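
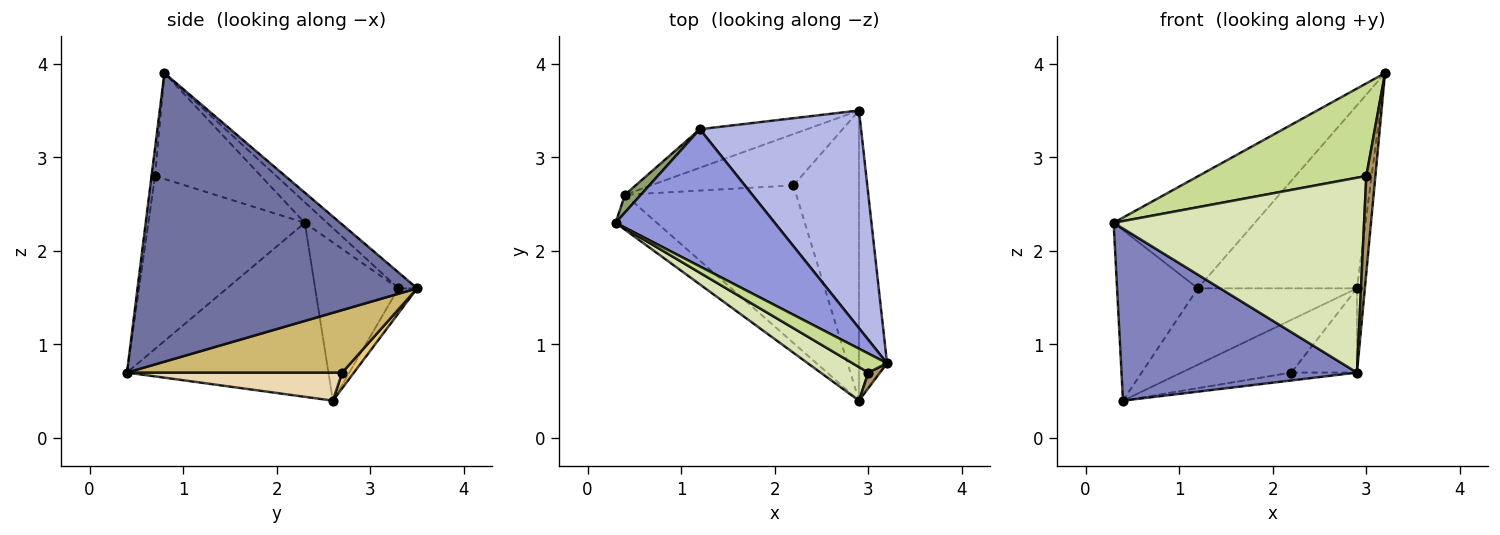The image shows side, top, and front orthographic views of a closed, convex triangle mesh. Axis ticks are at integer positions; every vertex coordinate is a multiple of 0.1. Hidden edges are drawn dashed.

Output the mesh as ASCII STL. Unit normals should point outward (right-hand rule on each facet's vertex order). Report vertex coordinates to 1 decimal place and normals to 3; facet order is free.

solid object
 facet normal 0.995 0.028 -0.097
  outer loop
   vertex 2.9 0.4 0.7
   vertex 2.9 3.5 1.6
   vertex 3.2 0.8 3.9
  endloop
 endfacet
 facet normal -0.643 -0.751 -0.152
  outer loop
   vertex 0.4 2.6 0.4
   vertex 2.9 0.4 0.7
   vertex 0.3 2.3 2.3
  endloop
 endfacet
 facet normal -0.100 0.629 0.771
  outer loop
   vertex 1.2 3.3 1.6
   vertex 0.3 2.3 2.3
   vertex 3.2 0.8 3.9
  endloop
 endfacet
 facet normal -0.075 0.642 0.763
  outer loop
   vertex 1.2 3.3 1.6
   vertex 3.2 0.8 3.9
   vertex 2.9 3.5 1.6
  endloop
 endfacet
 facet normal -0.716 0.695 0.072
  outer loop
   vertex 1.2 3.3 1.6
   vertex 0.4 2.6 0.4
   vertex 0.3 2.3 2.3
  endloop
 endfacet
 facet normal -0.104 0.888 -0.448
  outer loop
   vertex 1.2 3.3 1.6
   vertex 2.9 3.5 1.6
   vertex 0.4 2.6 0.4
  endloop
 endfacet
 facet normal -0.526 -0.833 0.171
  outer loop
   vertex 3.0 0.7 2.8
   vertex 3.2 0.8 3.9
   vertex 0.3 2.3 2.3
  endloop
 endfacet
 facet normal -0.524 -0.839 0.145
  outer loop
   vertex 3.0 0.7 2.8
   vertex 0.3 2.3 2.3
   vertex 2.9 0.4 0.7
  endloop
 endfacet
 facet normal -0.357 -0.922 0.149
  outer loop
   vertex 3.0 0.7 2.8
   vertex 2.9 0.4 0.7
   vertex 3.2 0.8 3.9
  endloop
 endfacet
 facet normal 0.675 0.206 -0.708
  outer loop
   vertex 2.2 2.7 0.7
   vertex 2.9 3.5 1.6
   vertex 2.9 0.4 0.7
  endloop
 endfacet
 facet normal 0.076 0.715 -0.695
  outer loop
   vertex 2.2 2.7 0.7
   vertex 0.4 2.6 0.4
   vertex 2.9 3.5 1.6
  endloop
 endfacet
 facet normal 0.162 0.049 -0.986
  outer loop
   vertex 2.2 2.7 0.7
   vertex 2.9 0.4 0.7
   vertex 0.4 2.6 0.4
  endloop
 endfacet
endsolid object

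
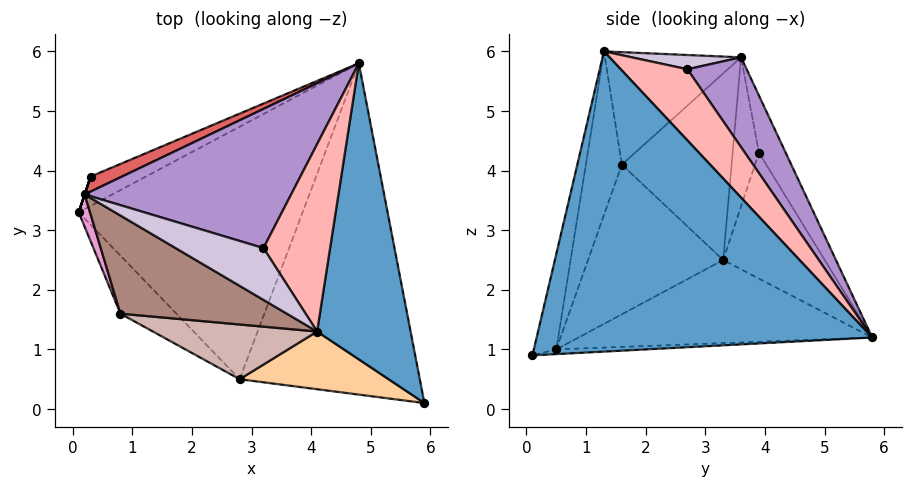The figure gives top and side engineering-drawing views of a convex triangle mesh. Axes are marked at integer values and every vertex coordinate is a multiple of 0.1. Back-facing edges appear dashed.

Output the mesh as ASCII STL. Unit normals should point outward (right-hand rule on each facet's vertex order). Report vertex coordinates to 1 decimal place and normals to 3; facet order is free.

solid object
 facet normal 0.941 0.166 0.293
  outer loop
   vertex 4.1 1.3 6.0
   vertex 5.9 0.1 0.9
   vertex 4.8 5.8 1.2
  endloop
 endfacet
 facet normal -0.343 0.164 -0.925
  outer loop
   vertex 2.8 0.5 1.0
   vertex 0.1 3.3 2.5
   vertex 4.8 5.8 1.2
  endloop
 endfacet
 facet normal -0.026 0.048 -0.999
  outer loop
   vertex 2.8 0.5 1.0
   vertex 4.8 5.8 1.2
   vertex 5.9 0.1 0.9
  endloop
 endfacet
 facet normal -0.120 -0.975 0.187
  outer loop
   vertex 2.8 0.5 1.0
   vertex 5.9 0.1 0.9
   vertex 4.1 1.3 6.0
  endloop
 endfacet
 facet normal -0.505 0.834 -0.222
  outer loop
   vertex 0.3 3.9 4.3
   vertex 4.8 5.8 1.2
   vertex 0.1 3.3 2.5
  endloop
 endfacet
 facet normal -0.949 0.316 0.000
  outer loop
   vertex 0.3 3.9 4.3
   vertex 0.1 3.3 2.5
   vertex 0.2 3.6 5.9
  endloop
 endfacet
 facet normal -0.289 0.944 0.159
  outer loop
   vertex 0.3 3.9 4.3
   vertex 0.2 3.6 5.9
   vertex 4.8 5.8 1.2
  endloop
 endfacet
 facet normal 0.621 0.524 0.582
  outer loop
   vertex 3.2 2.7 5.7
   vertex 4.1 1.3 6.0
   vertex 4.8 5.8 1.2
  endloop
 endfacet
 facet normal 0.265 0.748 0.609
  outer loop
   vertex 3.2 2.7 5.7
   vertex 4.8 5.8 1.2
   vertex 0.2 3.6 5.9
  endloop
 endfacet
 facet normal 0.153 0.300 0.942
  outer loop
   vertex 3.2 2.7 5.7
   vertex 0.2 3.6 5.9
   vertex 4.1 1.3 6.0
  endloop
 endfacet
 facet normal -0.413 -0.675 0.612
  outer loop
   vertex 0.8 1.6 4.1
   vertex 4.1 1.3 6.0
   vertex 0.2 3.6 5.9
  endloop
 endfacet
 facet normal -0.206 -0.957 0.207
  outer loop
   vertex 0.8 1.6 4.1
   vertex 2.8 0.5 1.0
   vertex 4.1 1.3 6.0
  endloop
 endfacet
 facet normal -0.941 -0.334 0.057
  outer loop
   vertex 0.8 1.6 4.1
   vertex 0.2 3.6 5.9
   vertex 0.1 3.3 2.5
  endloop
 endfacet
 facet normal -0.762 -0.582 -0.285
  outer loop
   vertex 0.8 1.6 4.1
   vertex 0.1 3.3 2.5
   vertex 2.8 0.5 1.0
  endloop
 endfacet
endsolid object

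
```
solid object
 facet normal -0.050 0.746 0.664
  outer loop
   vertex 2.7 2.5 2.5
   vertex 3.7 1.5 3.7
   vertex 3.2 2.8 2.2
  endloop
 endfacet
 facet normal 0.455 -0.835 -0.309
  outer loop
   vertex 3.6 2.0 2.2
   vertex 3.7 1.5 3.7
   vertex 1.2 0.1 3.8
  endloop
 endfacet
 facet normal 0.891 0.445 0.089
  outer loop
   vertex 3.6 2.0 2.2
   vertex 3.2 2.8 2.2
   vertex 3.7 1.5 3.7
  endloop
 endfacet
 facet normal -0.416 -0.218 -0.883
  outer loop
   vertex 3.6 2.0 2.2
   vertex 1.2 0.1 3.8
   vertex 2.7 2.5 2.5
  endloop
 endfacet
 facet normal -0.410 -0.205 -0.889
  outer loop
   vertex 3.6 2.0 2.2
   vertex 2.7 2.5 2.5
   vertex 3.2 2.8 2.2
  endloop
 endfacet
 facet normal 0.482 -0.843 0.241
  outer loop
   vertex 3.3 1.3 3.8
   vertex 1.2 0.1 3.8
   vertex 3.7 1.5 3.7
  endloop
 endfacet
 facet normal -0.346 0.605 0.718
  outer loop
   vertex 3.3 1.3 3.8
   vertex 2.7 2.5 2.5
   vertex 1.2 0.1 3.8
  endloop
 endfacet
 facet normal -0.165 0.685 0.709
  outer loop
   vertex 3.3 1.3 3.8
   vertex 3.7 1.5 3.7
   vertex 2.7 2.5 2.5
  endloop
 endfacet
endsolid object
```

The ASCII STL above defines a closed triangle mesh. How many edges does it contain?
12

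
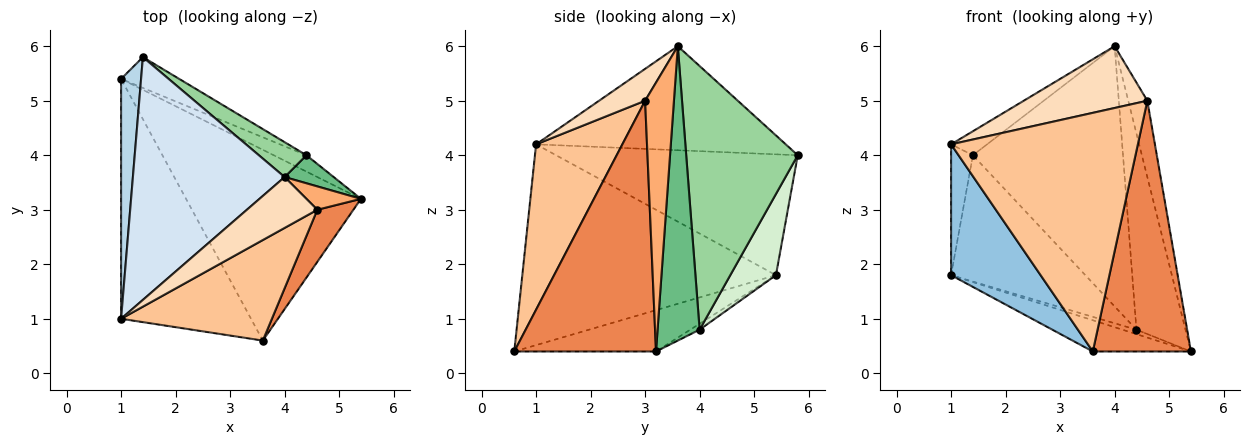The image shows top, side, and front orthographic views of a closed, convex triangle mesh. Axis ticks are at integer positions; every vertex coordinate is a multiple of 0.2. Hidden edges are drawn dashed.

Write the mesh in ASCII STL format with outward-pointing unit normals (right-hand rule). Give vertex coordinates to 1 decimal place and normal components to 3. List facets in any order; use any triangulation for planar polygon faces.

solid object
 facet normal -0.227 0.157 -0.961
  outer loop
   vertex 3.6 0.6 0.4
   vertex 1.0 5.4 1.8
   vertex 5.4 3.2 0.4
  endloop
 endfacet
 facet normal -0.805 -0.284 -0.521
  outer loop
   vertex 1.0 1.0 4.2
   vertex 1.0 5.4 1.8
   vertex 3.6 0.6 0.4
  endloop
 endfacet
 facet normal -0.983 0.089 0.163
  outer loop
   vertex 1.4 5.8 4.0
   vertex 1.0 5.4 1.8
   vertex 1.0 1.0 4.2
  endloop
 endfacet
 facet normal -0.564 0.081 0.822
  outer loop
   vertex 1.4 5.8 4.0
   vertex 1.0 1.0 4.2
   vertex 4.0 3.6 6.0
  endloop
 endfacet
 facet normal 0.817 -0.565 0.117
  outer loop
   vertex 4.6 3.0 5.0
   vertex 3.6 0.6 0.4
   vertex 5.4 3.2 0.4
  endloop
 endfacet
 facet normal 0.822 0.544 0.167
  outer loop
   vertex 4.6 3.0 5.0
   vertex 5.4 3.2 0.4
   vertex 4.0 3.6 6.0
  endloop
 endfacet
 facet normal 0.392 -0.848 0.357
  outer loop
   vertex 4.6 3.0 5.0
   vertex 1.0 1.0 4.2
   vertex 3.6 0.6 0.4
  endloop
 endfacet
 facet normal 0.276 -0.742 0.611
  outer loop
   vertex 4.6 3.0 5.0
   vertex 4.0 3.6 6.0
   vertex 1.0 1.0 4.2
  endloop
 endfacet
 facet normal 0.647 0.755 0.108
  outer loop
   vertex 4.4 4.0 0.8
   vertex 4.0 3.6 6.0
   vertex 5.4 3.2 0.4
  endloop
 endfacet
 facet normal 0.593 0.798 0.107
  outer loop
   vertex 4.4 4.0 0.8
   vertex 1.4 5.8 4.0
   vertex 4.0 3.6 6.0
  endloop
 endfacet
 facet normal -0.173 0.259 -0.950
  outer loop
   vertex 4.4 4.0 0.8
   vertex 5.4 3.2 0.4
   vertex 1.0 5.4 1.8
  endloop
 endfacet
 facet normal 0.314 0.923 -0.225
  outer loop
   vertex 4.4 4.0 0.8
   vertex 1.0 5.4 1.8
   vertex 1.4 5.8 4.0
  endloop
 endfacet
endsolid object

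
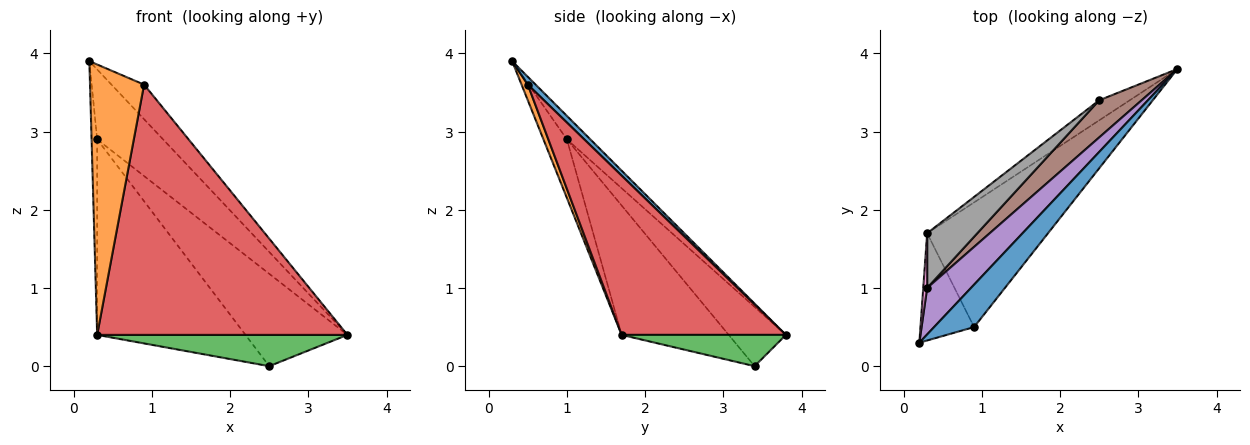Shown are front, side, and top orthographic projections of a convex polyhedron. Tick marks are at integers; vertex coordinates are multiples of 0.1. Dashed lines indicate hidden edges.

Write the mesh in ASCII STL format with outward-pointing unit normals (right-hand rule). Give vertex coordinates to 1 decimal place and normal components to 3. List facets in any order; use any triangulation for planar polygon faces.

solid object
 facet normal 0.150 0.625 0.766
  outer loop
   vertex 0.9 0.5 3.6
   vertex 3.5 3.8 0.4
   vertex 0.2 0.3 3.9
  endloop
 endfacet
 facet normal 0.107 -0.924 -0.367
  outer loop
   vertex 0.3 1.7 0.4
   vertex 0.9 0.5 3.6
   vertex 0.2 0.3 3.9
  endloop
 endfacet
 facet normal 0.484 -0.737 -0.472
  outer loop
   vertex 0.3 1.7 0.4
   vertex 2.5 3.4 0.0
   vertex 3.5 3.8 0.4
  endloop
 endfacet
 facet normal 0.507 -0.772 -0.384
  outer loop
   vertex 0.3 1.7 0.4
   vertex 3.5 3.8 0.4
   vertex 0.9 0.5 3.6
  endloop
 endfacet
 facet normal -0.284 0.799 0.531
  outer loop
   vertex 0.3 1.0 2.9
   vertex 0.2 0.3 3.9
   vertex 3.5 3.8 0.4
  endloop
 endfacet
 facet normal -0.462 0.823 0.331
  outer loop
   vertex 0.3 1.0 2.9
   vertex 3.5 3.8 0.4
   vertex 2.5 3.4 0.0
  endloop
 endfacet
 facet normal -0.971 0.231 0.065
  outer loop
   vertex 0.3 1.0 2.9
   vertex 0.3 1.7 0.4
   vertex 0.2 0.3 3.9
  endloop
 endfacet
 facet normal -0.571 0.791 0.221
  outer loop
   vertex 0.3 1.0 2.9
   vertex 2.5 3.4 0.0
   vertex 0.3 1.7 0.4
  endloop
 endfacet
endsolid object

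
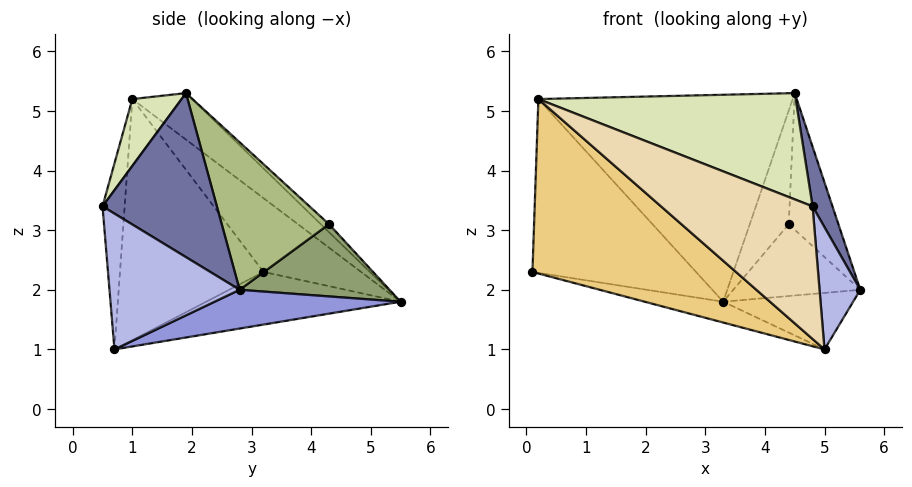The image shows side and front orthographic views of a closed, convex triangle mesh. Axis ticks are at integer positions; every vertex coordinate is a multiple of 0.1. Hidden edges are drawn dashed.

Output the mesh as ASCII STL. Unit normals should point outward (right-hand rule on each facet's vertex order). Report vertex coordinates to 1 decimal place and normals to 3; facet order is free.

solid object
 facet normal 0.948 -0.165 0.271
  outer loop
   vertex 4.8 0.5 3.4
   vertex 5.6 2.8 2.0
   vertex 4.5 1.9 5.3
  endloop
 endfacet
 facet normal -0.214 0.086 -0.973
  outer loop
   vertex 5.0 0.7 1.0
   vertex 0.1 3.2 2.3
   vertex 3.3 5.5 1.8
  endloop
 endfacet
 facet normal 0.417 0.291 -0.861
  outer loop
   vertex 5.0 0.7 1.0
   vertex 3.3 5.5 1.8
   vertex 5.6 2.8 2.0
  endloop
 endfacet
 facet normal 0.953 -0.298 0.055
  outer loop
   vertex 5.0 0.7 1.0
   vertex 5.6 2.8 2.0
   vertex 4.8 0.5 3.4
  endloop
 endfacet
 facet normal 0.762 0.646 -0.049
  outer loop
   vertex 4.4 4.3 3.1
   vertex 5.6 2.8 2.0
   vertex 3.3 5.5 1.8
  endloop
 endfacet
 facet normal 0.838 0.388 0.385
  outer loop
   vertex 4.4 4.3 3.1
   vertex 4.5 1.9 5.3
   vertex 5.6 2.8 2.0
  endloop
 endfacet
 facet normal -0.140 0.666 0.733
  outer loop
   vertex 4.4 4.3 3.1
   vertex 3.3 5.5 1.8
   vertex 4.5 1.9 5.3
  endloop
 endfacet
 facet normal 0.150 -0.784 0.602
  outer loop
   vertex 0.2 1.0 5.2
   vertex 4.8 0.5 3.4
   vertex 4.5 1.9 5.3
  endloop
 endfacet
 facet normal -0.426 0.714 0.556
  outer loop
   vertex 0.2 1.0 5.2
   vertex 3.3 5.5 1.8
   vertex 0.1 3.2 2.3
  endloop
 endfacet
 facet normal -0.156 0.661 0.734
  outer loop
   vertex 0.2 1.0 5.2
   vertex 4.5 1.9 5.3
   vertex 3.3 5.5 1.8
  endloop
 endfacet
 facet normal -0.494 -0.701 -0.515
  outer loop
   vertex 0.2 1.0 5.2
   vertex 0.1 3.2 2.3
   vertex 5.0 0.7 1.0
  endloop
 endfacet
 facet normal -0.144 -0.985 -0.094
  outer loop
   vertex 0.2 1.0 5.2
   vertex 5.0 0.7 1.0
   vertex 4.8 0.5 3.4
  endloop
 endfacet
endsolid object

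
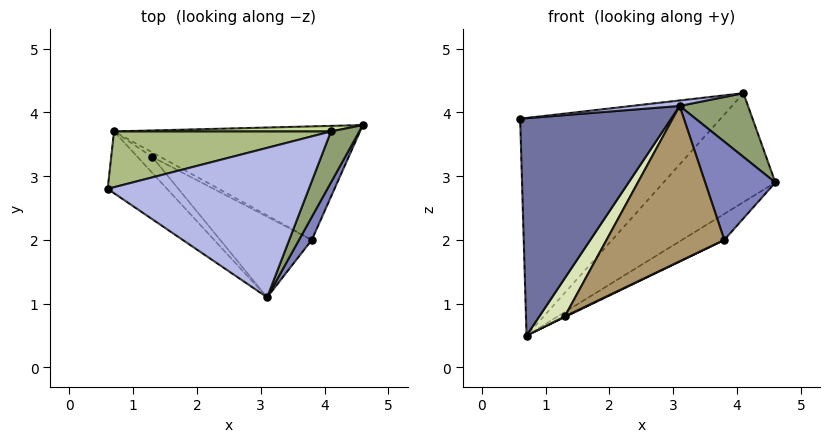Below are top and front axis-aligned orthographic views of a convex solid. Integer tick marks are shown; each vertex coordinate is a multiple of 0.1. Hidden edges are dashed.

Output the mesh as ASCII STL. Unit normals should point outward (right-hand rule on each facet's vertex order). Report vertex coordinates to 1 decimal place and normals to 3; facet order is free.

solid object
 facet normal -0.534 -0.813 -0.231
  outer loop
   vertex 0.7 3.7 0.5
   vertex 3.1 1.1 4.1
   vertex 0.6 2.8 3.9
  endloop
 endfacet
 facet normal 0.888 -0.447 0.105
  outer loop
   vertex 3.8 2.0 2.0
   vertex 4.6 3.8 2.9
   vertex 3.1 1.1 4.1
  endloop
 endfacet
 facet normal 0.511 0.192 -0.838
  outer loop
   vertex 3.8 2.0 2.0
   vertex 0.7 3.7 0.5
   vertex 4.6 3.8 2.9
  endloop
 endfacet
 facet normal -0.104 -0.036 0.994
  outer loop
   vertex 4.1 3.7 4.3
   vertex 0.6 2.8 3.9
   vertex 3.1 1.1 4.1
  endloop
 endfacet
 facet normal 0.885 -0.363 0.290
  outer loop
   vertex 4.1 3.7 4.3
   vertex 3.1 1.1 4.1
   vertex 4.6 3.8 2.9
  endloop
 endfacet
 facet normal -0.267 0.933 0.239
  outer loop
   vertex 4.1 3.7 4.3
   vertex 0.7 3.7 0.5
   vertex 0.6 2.8 3.9
  endloop
 endfacet
 facet normal -0.057 0.997 0.051
  outer loop
   vertex 4.1 3.7 4.3
   vertex 4.6 3.8 2.9
   vertex 0.7 3.7 0.5
  endloop
 endfacet
 facet normal -0.390 -0.850 -0.354
  outer loop
   vertex 1.3 3.3 0.8
   vertex 3.1 1.1 4.1
   vertex 0.7 3.7 0.5
  endloop
 endfacet
 facet normal -0.234 -0.863 -0.448
  outer loop
   vertex 1.3 3.3 0.8
   vertex 3.8 2.0 2.0
   vertex 3.1 1.1 4.1
  endloop
 endfacet
 facet normal 0.376 -0.125 -0.918
  outer loop
   vertex 1.3 3.3 0.8
   vertex 0.7 3.7 0.5
   vertex 3.8 2.0 2.0
  endloop
 endfacet
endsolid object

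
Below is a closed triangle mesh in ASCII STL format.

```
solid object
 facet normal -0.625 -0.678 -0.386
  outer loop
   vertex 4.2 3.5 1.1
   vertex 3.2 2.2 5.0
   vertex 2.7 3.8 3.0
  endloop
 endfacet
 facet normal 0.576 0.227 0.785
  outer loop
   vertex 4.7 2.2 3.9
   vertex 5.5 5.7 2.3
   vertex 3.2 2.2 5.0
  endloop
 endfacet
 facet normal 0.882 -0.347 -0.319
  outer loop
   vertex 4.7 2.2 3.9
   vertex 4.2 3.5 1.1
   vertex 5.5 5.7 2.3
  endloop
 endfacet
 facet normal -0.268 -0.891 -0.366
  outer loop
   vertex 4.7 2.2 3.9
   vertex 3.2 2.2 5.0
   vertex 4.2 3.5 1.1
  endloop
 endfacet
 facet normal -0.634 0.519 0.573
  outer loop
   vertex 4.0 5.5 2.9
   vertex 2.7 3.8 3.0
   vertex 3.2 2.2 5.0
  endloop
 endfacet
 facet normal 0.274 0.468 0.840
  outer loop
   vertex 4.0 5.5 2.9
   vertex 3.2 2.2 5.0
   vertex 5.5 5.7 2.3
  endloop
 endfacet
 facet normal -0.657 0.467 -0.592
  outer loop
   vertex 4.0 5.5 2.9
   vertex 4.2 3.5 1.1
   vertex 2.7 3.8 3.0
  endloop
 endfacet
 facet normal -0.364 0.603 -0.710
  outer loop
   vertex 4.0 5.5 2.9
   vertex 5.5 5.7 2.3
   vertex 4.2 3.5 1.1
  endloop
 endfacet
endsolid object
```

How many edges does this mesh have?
12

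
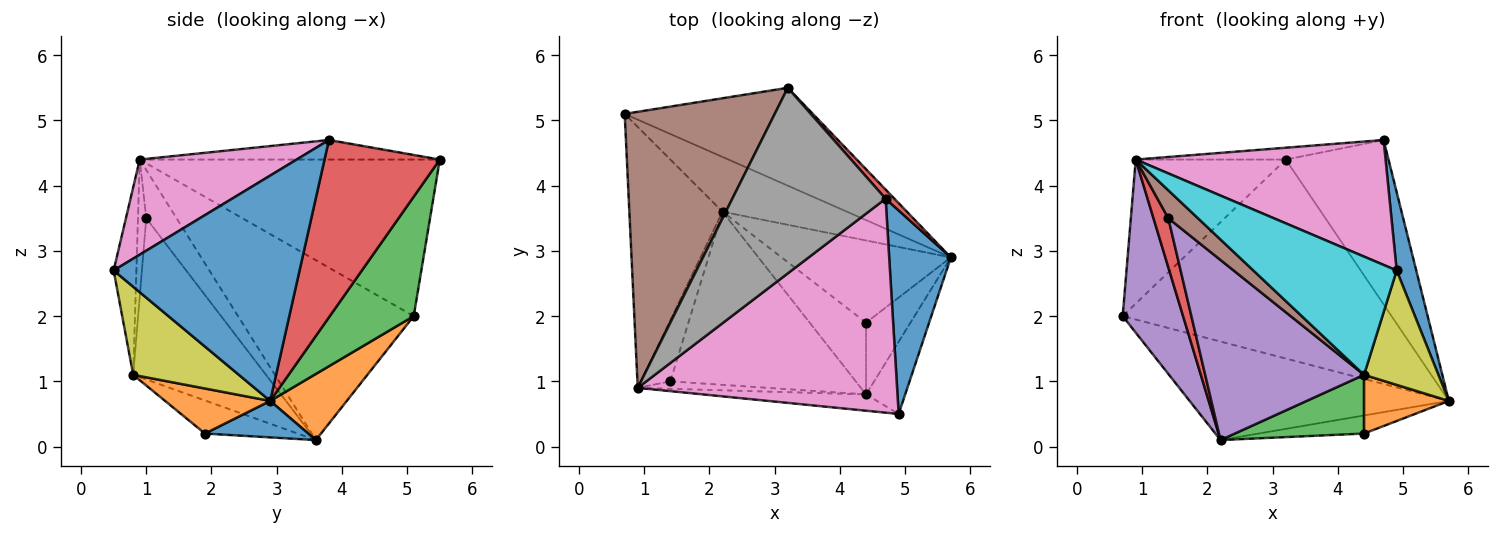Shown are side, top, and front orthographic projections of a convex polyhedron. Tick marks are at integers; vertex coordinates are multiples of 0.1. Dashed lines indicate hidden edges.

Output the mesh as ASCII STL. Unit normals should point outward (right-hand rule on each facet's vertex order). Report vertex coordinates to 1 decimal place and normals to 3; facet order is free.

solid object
 facet normal 0.960 -0.101 0.263
  outer loop
   vertex 4.7 3.8 4.7
   vertex 4.9 0.5 2.7
   vertex 5.7 2.9 0.7
  endloop
 endfacet
 facet normal 0.250 0.846 -0.471
  outer loop
   vertex 2.2 3.6 0.1
   vertex 0.7 5.1 2.0
   vertex 5.7 2.9 0.7
  endloop
 endfacet
 facet normal 0.270 0.864 -0.425
  outer loop
   vertex 3.2 5.5 4.4
   vertex 5.7 2.9 0.7
   vertex 0.7 5.1 2.0
  endloop
 endfacet
 facet normal 0.746 0.665 0.037
  outer loop
   vertex 3.2 5.5 4.4
   vertex 4.7 3.8 4.7
   vertex 5.7 2.9 0.7
  endloop
 endfacet
 facet normal -0.849 -0.292 -0.440
  outer loop
   vertex 0.9 0.9 4.4
   vertex 0.7 5.1 2.0
   vertex 2.2 3.6 0.1
  endloop
 endfacet
 facet normal -0.679 0.340 0.651
  outer loop
   vertex 0.9 0.9 4.4
   vertex 3.2 5.5 4.4
   vertex 0.7 5.1 2.0
  endloop
 endfacet
 facet normal 0.302 -0.481 0.823
  outer loop
   vertex 0.9 0.9 4.4
   vertex 4.9 0.5 2.7
   vertex 4.7 3.8 4.7
  endloop
 endfacet
 facet normal -0.126 0.063 0.990
  outer loop
   vertex 0.9 0.9 4.4
   vertex 4.7 3.8 4.7
   vertex 3.2 5.5 4.4
  endloop
 endfacet
 facet normal 0.769 -0.541 -0.342
  outer loop
   vertex 4.4 0.8 1.1
   vertex 5.7 2.9 0.7
   vertex 4.9 0.5 2.7
  endloop
 endfacet
 facet normal -0.155 -0.979 -0.135
  outer loop
   vertex 4.4 0.8 1.1
   vertex 4.9 0.5 2.7
   vertex 0.9 0.9 4.4
  endloop
 endfacet
 facet normal 0.206 0.210 -0.956
  outer loop
   vertex 4.4 1.9 0.2
   vertex 2.2 3.6 0.1
   vertex 5.7 2.9 0.7
  endloop
 endfacet
 facet normal 0.617 -0.498 -0.609
  outer loop
   vertex 4.4 1.9 0.2
   vertex 5.7 2.9 0.7
   vertex 4.4 0.8 1.1
  endloop
 endfacet
 facet normal -0.413 -0.577 -0.705
  outer loop
   vertex 4.4 1.9 0.2
   vertex 4.4 0.8 1.1
   vertex 2.2 3.6 0.1
  endloop
 endfacet
 facet normal -0.788 -0.386 -0.480
  outer loop
   vertex 1.4 1.0 3.5
   vertex 0.9 0.9 4.4
   vertex 2.2 3.6 0.1
  endloop
 endfacet
 facet normal -0.516 -0.617 -0.594
  outer loop
   vertex 1.4 1.0 3.5
   vertex 2.2 3.6 0.1
   vertex 4.4 0.8 1.1
  endloop
 endfacet
 facet normal -0.261 -0.933 -0.249
  outer loop
   vertex 1.4 1.0 3.5
   vertex 4.4 0.8 1.1
   vertex 0.9 0.9 4.4
  endloop
 endfacet
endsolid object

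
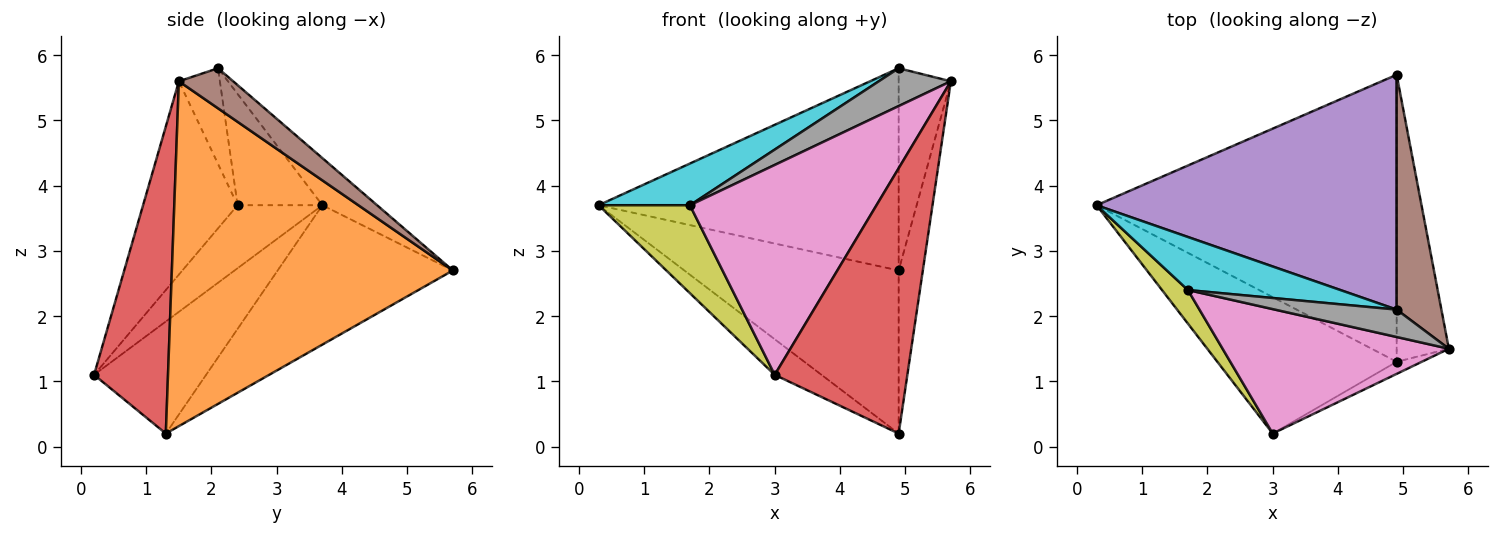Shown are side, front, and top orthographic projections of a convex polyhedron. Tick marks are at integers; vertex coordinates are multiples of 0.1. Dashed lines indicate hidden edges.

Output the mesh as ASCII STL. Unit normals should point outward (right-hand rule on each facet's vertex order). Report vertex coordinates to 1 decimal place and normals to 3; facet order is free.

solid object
 facet normal -0.374 0.458 -0.806
  outer loop
   vertex 4.9 1.3 0.2
   vertex 0.3 3.7 3.7
   vertex 4.9 5.7 2.7
  endloop
 endfacet
 facet normal 0.985 0.085 -0.149
  outer loop
   vertex 4.9 1.3 0.2
   vertex 4.9 5.7 2.7
   vertex 5.7 1.5 5.6
  endloop
 endfacet
 facet normal -0.517 0.216 -0.828
  outer loop
   vertex 3.0 0.2 1.1
   vertex 0.3 3.7 3.7
   vertex 4.9 1.3 0.2
  endloop
 endfacet
 facet normal 0.486 -0.873 -0.040
  outer loop
   vertex 3.0 0.2 1.1
   vertex 4.9 1.3 0.2
   vertex 5.7 1.5 5.6
  endloop
 endfacet
 facet normal -0.118 0.648 0.752
  outer loop
   vertex 4.9 2.1 5.8
   vertex 4.9 5.7 2.7
   vertex 0.3 3.7 3.7
  endloop
 endfacet
 facet normal 0.562 0.540 0.627
  outer loop
   vertex 4.9 2.1 5.8
   vertex 5.7 1.5 5.6
   vertex 4.9 5.7 2.7
  endloop
 endfacet
 facet normal -0.399 -0.789 0.468
  outer loop
   vertex 1.7 2.4 3.7
   vertex 3.0 0.2 1.1
   vertex 5.7 1.5 5.6
  endloop
 endfacet
 facet normal -0.419 -0.736 0.533
  outer loop
   vertex 1.7 2.4 3.7
   vertex 5.7 1.5 5.6
   vertex 4.9 2.1 5.8
  endloop
 endfacet
 facet normal -0.655 -0.706 0.269
  outer loop
   vertex 1.7 2.4 3.7
   vertex 0.3 3.7 3.7
   vertex 3.0 0.2 1.1
  endloop
 endfacet
 facet normal -0.498 -0.536 0.682
  outer loop
   vertex 1.7 2.4 3.7
   vertex 4.9 2.1 5.8
   vertex 0.3 3.7 3.7
  endloop
 endfacet
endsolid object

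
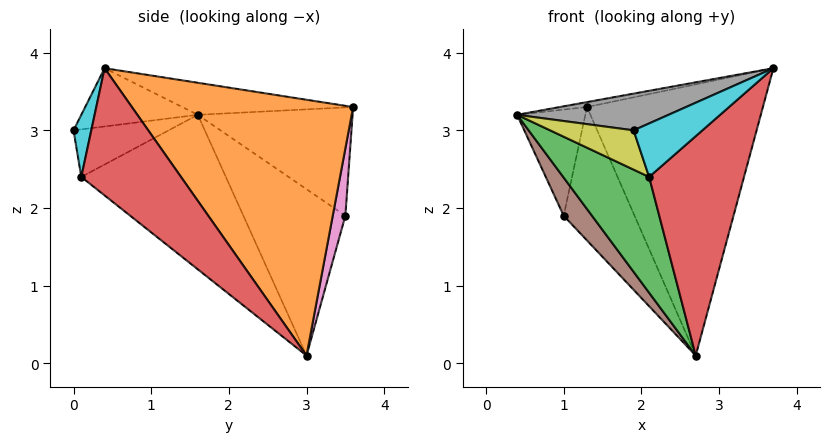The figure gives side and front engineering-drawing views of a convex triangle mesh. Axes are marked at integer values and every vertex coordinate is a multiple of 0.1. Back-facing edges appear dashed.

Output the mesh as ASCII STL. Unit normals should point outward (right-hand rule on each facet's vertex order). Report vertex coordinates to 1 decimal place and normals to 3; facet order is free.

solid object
 facet normal -0.169 0.027 0.985
  outer loop
   vertex 1.3 3.6 3.3
   vertex 0.4 1.6 3.2
   vertex 3.7 0.4 3.8
  endloop
 endfacet
 facet normal 0.764 0.607 0.220
  outer loop
   vertex 2.7 3.0 0.1
   vertex 1.3 3.6 3.3
   vertex 3.7 0.4 3.8
  endloop
 endfacet
 facet normal -0.649 -0.386 -0.656
  outer loop
   vertex 2.1 0.1 2.4
   vertex 0.4 1.6 3.2
   vertex 2.7 3.0 0.1
  endloop
 endfacet
 facet normal 0.599 -0.570 -0.562
  outer loop
   vertex 2.1 0.1 2.4
   vertex 2.7 3.0 0.1
   vertex 3.7 0.4 3.8
  endloop
 endfacet
 facet normal -0.902 0.398 0.165
  outer loop
   vertex 1.0 3.5 1.9
   vertex 0.4 1.6 3.2
   vertex 1.3 3.6 3.3
  endloop
 endfacet
 facet normal -0.739 -0.205 -0.641
  outer loop
   vertex 1.0 3.5 1.9
   vertex 2.7 3.0 0.1
   vertex 0.4 1.6 3.2
  endloop
 endfacet
 facet normal 0.174 0.979 -0.107
  outer loop
   vertex 1.0 3.5 1.9
   vertex 1.3 3.6 3.3
   vertex 2.7 3.0 0.1
  endloop
 endfacet
 facet normal -0.300 -0.390 0.870
  outer loop
   vertex 1.9 0.0 3.0
   vertex 3.7 0.4 3.8
   vertex 0.4 1.6 3.2
  endloop
 endfacet
 facet normal -0.707 -0.621 -0.339
  outer loop
   vertex 1.9 0.0 3.0
   vertex 0.4 1.6 3.2
   vertex 2.1 0.1 2.4
  endloop
 endfacet
 facet normal 0.249 -0.965 -0.078
  outer loop
   vertex 1.9 0.0 3.0
   vertex 2.1 0.1 2.4
   vertex 3.7 0.4 3.8
  endloop
 endfacet
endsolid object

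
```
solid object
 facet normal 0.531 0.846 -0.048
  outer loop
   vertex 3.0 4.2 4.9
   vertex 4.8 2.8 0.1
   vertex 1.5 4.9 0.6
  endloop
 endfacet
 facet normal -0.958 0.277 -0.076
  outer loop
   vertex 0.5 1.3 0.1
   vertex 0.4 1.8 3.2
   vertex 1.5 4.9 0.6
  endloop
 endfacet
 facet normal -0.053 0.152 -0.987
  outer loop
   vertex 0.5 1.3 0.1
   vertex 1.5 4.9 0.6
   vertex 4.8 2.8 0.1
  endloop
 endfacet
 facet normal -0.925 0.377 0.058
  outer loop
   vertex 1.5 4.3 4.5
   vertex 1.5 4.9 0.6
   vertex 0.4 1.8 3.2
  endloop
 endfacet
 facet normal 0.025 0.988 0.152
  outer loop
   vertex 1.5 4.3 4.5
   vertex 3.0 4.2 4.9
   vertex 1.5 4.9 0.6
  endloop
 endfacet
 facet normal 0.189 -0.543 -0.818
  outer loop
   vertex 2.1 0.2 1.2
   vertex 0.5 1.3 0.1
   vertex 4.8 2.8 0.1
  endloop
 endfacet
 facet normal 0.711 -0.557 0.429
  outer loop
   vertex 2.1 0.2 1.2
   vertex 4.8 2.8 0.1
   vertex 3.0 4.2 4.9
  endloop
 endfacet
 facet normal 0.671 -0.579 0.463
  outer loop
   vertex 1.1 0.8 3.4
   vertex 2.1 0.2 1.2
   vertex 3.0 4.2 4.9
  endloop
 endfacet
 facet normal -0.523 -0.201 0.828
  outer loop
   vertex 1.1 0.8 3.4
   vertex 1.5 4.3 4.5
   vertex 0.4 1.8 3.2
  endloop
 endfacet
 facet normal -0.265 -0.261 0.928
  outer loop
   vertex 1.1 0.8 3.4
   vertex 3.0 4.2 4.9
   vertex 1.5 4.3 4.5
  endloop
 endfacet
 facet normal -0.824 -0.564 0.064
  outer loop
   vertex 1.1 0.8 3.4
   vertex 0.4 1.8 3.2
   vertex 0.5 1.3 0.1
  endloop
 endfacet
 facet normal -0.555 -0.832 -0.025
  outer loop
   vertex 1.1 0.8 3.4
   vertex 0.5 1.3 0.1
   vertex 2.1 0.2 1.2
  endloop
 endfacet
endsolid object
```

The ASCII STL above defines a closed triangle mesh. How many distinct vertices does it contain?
8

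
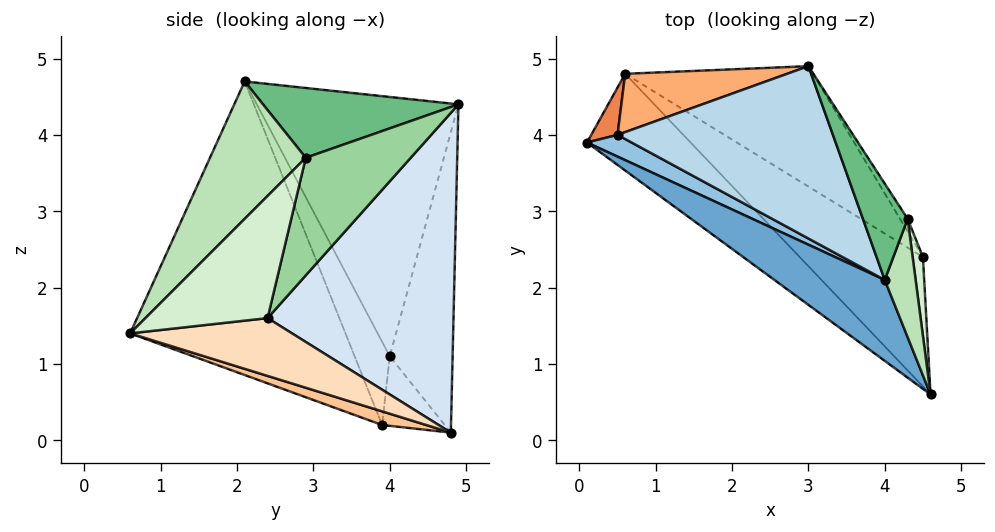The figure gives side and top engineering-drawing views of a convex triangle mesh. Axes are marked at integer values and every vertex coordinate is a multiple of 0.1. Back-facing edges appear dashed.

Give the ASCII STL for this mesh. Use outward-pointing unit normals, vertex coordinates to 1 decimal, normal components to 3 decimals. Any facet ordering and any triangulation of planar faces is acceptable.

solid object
 facet normal -0.615 -0.754 0.231
  outer loop
   vertex 4.0 2.1 4.7
   vertex 0.1 3.9 0.2
   vertex 4.6 0.6 1.4
  endloop
 endfacet
 facet normal -0.712 -0.589 0.382
  outer loop
   vertex 0.5 4.0 1.1
   vertex 0.1 3.9 0.2
   vertex 4.0 2.1 4.7
  endloop
 endfacet
 facet normal -0.753 -0.202 0.626
  outer loop
   vertex 0.5 4.0 1.1
   vertex 4.0 2.1 4.7
   vertex 3.0 4.9 4.4
  endloop
 endfacet
 facet normal 0.584 0.735 -0.343
  outer loop
   vertex 0.6 4.8 0.1
   vertex 3.0 4.9 4.4
   vertex 4.5 2.4 1.6
  endloop
 endfacet
 facet normal -0.816 0.488 0.309
  outer loop
   vertex 0.6 4.8 0.1
   vertex 0.1 3.9 0.2
   vertex 0.5 4.0 1.1
  endloop
 endfacet
 facet normal -0.720 0.575 0.388
  outer loop
   vertex 0.6 4.8 0.1
   vertex 0.5 4.0 1.1
   vertex 3.0 4.9 4.4
  endloop
 endfacet
 facet normal 0.128 -0.180 -0.975
  outer loop
   vertex 0.6 4.8 0.1
   vertex 4.6 0.6 1.4
   vertex 0.1 3.9 0.2
  endloop
 endfacet
 facet normal 0.421 0.123 -0.898
  outer loop
   vertex 0.6 4.8 0.1
   vertex 4.5 2.4 1.6
   vertex 4.6 0.6 1.4
  endloop
 endfacet
 facet normal 0.793 0.337 0.508
  outer loop
   vertex 4.3 2.9 3.7
   vertex 3.0 4.9 4.4
   vertex 4.0 2.1 4.7
  endloop
 endfacet
 facet normal 0.829 0.557 -0.054
  outer loop
   vertex 4.3 2.9 3.7
   vertex 4.5 2.4 1.6
   vertex 3.0 4.9 4.4
  endloop
 endfacet
 facet normal 0.972 -0.092 0.218
  outer loop
   vertex 4.3 2.9 3.7
   vertex 4.0 2.1 4.7
   vertex 4.6 0.6 1.4
  endloop
 endfacet
 facet normal 0.995 0.046 0.084
  outer loop
   vertex 4.3 2.9 3.7
   vertex 4.6 0.6 1.4
   vertex 4.5 2.4 1.6
  endloop
 endfacet
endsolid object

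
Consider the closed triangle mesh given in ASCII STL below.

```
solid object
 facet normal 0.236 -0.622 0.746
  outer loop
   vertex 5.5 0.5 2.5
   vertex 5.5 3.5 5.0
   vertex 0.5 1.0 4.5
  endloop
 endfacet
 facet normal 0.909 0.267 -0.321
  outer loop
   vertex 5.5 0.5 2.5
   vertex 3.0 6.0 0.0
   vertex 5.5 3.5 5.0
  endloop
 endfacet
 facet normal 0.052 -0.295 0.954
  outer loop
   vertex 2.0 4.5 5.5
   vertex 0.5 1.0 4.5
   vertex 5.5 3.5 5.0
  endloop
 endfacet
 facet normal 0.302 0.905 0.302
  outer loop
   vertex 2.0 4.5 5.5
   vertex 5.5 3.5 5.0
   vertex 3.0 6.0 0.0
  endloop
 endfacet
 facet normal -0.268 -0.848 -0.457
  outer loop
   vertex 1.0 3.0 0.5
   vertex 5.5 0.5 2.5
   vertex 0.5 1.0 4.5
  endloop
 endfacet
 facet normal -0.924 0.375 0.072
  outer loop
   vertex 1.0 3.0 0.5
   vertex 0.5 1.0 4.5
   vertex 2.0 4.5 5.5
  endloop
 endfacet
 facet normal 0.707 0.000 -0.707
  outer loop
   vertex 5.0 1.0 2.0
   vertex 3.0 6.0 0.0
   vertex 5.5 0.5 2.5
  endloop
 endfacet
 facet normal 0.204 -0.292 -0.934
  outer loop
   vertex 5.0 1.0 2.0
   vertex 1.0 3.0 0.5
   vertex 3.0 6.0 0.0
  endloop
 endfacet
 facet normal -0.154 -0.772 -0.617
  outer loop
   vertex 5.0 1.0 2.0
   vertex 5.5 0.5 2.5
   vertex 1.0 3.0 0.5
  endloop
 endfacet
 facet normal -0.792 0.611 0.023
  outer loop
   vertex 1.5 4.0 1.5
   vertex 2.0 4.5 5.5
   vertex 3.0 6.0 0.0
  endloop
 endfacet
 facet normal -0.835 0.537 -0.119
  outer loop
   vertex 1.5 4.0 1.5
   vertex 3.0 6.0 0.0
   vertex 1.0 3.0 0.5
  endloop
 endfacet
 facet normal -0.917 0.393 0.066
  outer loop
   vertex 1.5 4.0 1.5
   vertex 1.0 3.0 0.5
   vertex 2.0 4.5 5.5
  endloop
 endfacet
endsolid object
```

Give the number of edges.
18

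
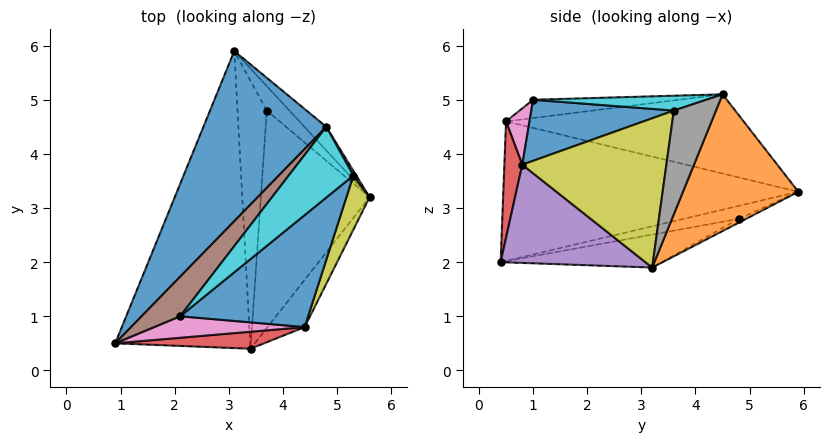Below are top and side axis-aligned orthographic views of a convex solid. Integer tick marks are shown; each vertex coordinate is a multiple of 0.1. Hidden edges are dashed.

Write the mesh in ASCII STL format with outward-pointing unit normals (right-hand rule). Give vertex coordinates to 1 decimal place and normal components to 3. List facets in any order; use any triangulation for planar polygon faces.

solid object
 facet normal -0.499 0.390 0.774
  outer loop
   vertex 4.8 4.5 5.1
   vertex 3.1 5.9 3.3
   vertex 0.9 0.5 4.6
  endloop
 endfacet
 facet normal 0.700 0.706 -0.112
  outer loop
   vertex 4.8 4.5 5.1
   vertex 5.6 3.2 1.9
   vertex 3.1 5.9 3.3
  endloop
 endfacet
 facet normal -0.713 0.124 -0.690
  outer loop
   vertex 3.4 0.4 2.0
   vertex 0.9 0.5 4.6
   vertex 3.1 5.9 3.3
  endloop
 endfacet
 facet normal 0.119 -0.981 0.152
  outer loop
   vertex 3.4 0.4 2.0
   vertex 4.4 0.8 3.8
   vertex 0.9 0.5 4.6
  endloop
 endfacet
 facet normal 0.749 -0.599 -0.283
  outer loop
   vertex 3.4 0.4 2.0
   vertex 5.6 3.2 1.9
   vertex 4.4 0.8 3.8
  endloop
 endfacet
 facet normal -0.410 0.291 0.865
  outer loop
   vertex 2.1 1.0 5.0
   vertex 4.8 4.5 5.1
   vertex 0.9 0.5 4.6
  endloop
 endfacet
 facet normal 0.187 -0.847 0.499
  outer loop
   vertex 2.1 1.0 5.0
   vertex 0.9 0.5 4.6
   vertex 4.4 0.8 3.8
  endloop
 endfacet
 facet normal 0.877 0.479 0.025
  outer loop
   vertex 5.3 3.6 4.8
   vertex 5.6 3.2 1.9
   vertex 4.8 4.5 5.1
  endloop
 endfacet
 facet normal 0.926 -0.349 0.144
  outer loop
   vertex 5.3 3.6 4.8
   vertex 4.4 0.8 3.8
   vertex 5.6 3.2 1.9
  endloop
 endfacet
 facet normal 0.219 -0.197 0.956
  outer loop
   vertex 5.3 3.6 4.8
   vertex 4.8 4.5 5.1
   vertex 2.1 1.0 5.0
  endloop
 endfacet
 facet normal 0.391 -0.418 0.820
  outer loop
   vertex 5.3 3.6 4.8
   vertex 2.1 1.0 5.0
   vertex 4.4 0.8 3.8
  endloop
 endfacet
 facet normal -0.156 0.337 -0.929
  outer loop
   vertex 3.7 4.8 2.8
   vertex 3.1 5.9 3.3
   vertex 5.6 3.2 1.9
  endloop
 endfacet
 facet normal -0.285 0.190 -0.940
  outer loop
   vertex 3.7 4.8 2.8
   vertex 5.6 3.2 1.9
   vertex 3.4 0.4 2.0
  endloop
 endfacet
 facet normal -0.399 0.190 -0.897
  outer loop
   vertex 3.7 4.8 2.8
   vertex 3.4 0.4 2.0
   vertex 3.1 5.9 3.3
  endloop
 endfacet
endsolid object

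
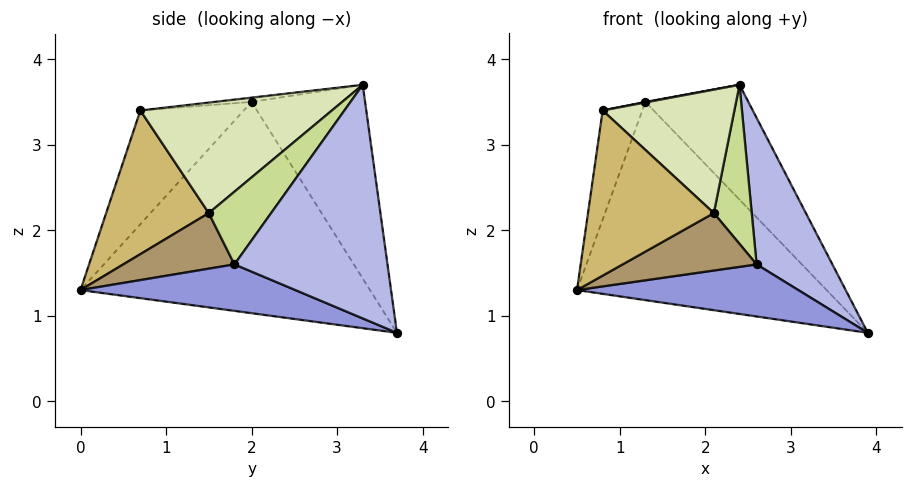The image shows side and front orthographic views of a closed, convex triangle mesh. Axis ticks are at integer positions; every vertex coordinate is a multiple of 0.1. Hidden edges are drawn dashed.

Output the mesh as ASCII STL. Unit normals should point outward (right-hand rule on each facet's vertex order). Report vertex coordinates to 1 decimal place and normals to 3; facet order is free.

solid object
 facet normal -0.722 0.622 -0.303
  outer loop
   vertex 1.3 2.0 3.5
   vertex 3.9 3.7 0.8
   vertex 0.5 0.0 1.3
  endloop
 endfacet
 facet normal -0.711 0.645 -0.279
  outer loop
   vertex 1.3 2.0 3.5
   vertex 2.4 3.3 3.7
   vertex 3.9 3.7 0.8
  endloop
 endfacet
 facet normal 0.605 -0.623 -0.496
  outer loop
   vertex 2.6 1.8 1.6
   vertex 0.5 0.0 1.3
   vertex 3.9 3.7 0.8
  endloop
 endfacet
 facet normal 0.831 -0.412 0.373
  outer loop
   vertex 2.6 1.8 1.6
   vertex 3.9 3.7 0.8
   vertex 2.4 3.3 3.7
  endloop
 endfacet
 facet normal -0.164 -0.013 0.986
  outer loop
   vertex 0.8 0.7 3.4
   vertex 2.4 3.3 3.7
   vertex 1.3 2.0 3.5
  endloop
 endfacet
 facet normal -0.934 0.358 0.014
  outer loop
   vertex 0.8 0.7 3.4
   vertex 1.3 2.0 3.5
   vertex 0.5 0.0 1.3
  endloop
 endfacet
 facet normal 0.779 -0.473 0.412
  outer loop
   vertex 2.1 1.5 2.2
   vertex 2.6 1.8 1.6
   vertex 2.4 3.3 3.7
  endloop
 endfacet
 facet normal 0.733 -0.504 0.458
  outer loop
   vertex 2.1 1.5 2.2
   vertex 2.4 3.3 3.7
   vertex 0.8 0.7 3.4
  endloop
 endfacet
 facet normal 0.632 -0.761 0.146
  outer loop
   vertex 2.1 1.5 2.2
   vertex 0.5 0.0 1.3
   vertex 2.6 1.8 1.6
  endloop
 endfacet
 facet normal 0.623 -0.764 0.166
  outer loop
   vertex 2.1 1.5 2.2
   vertex 0.8 0.7 3.4
   vertex 0.5 0.0 1.3
  endloop
 endfacet
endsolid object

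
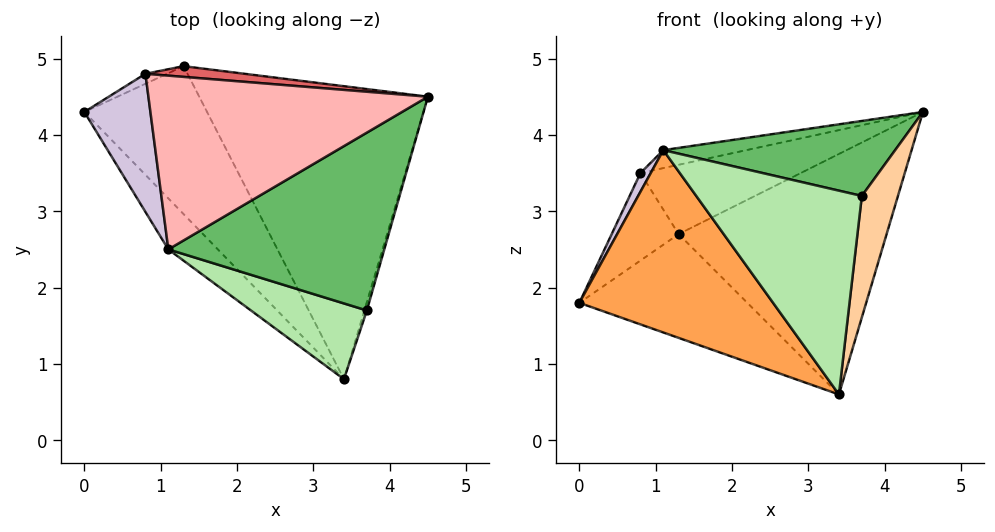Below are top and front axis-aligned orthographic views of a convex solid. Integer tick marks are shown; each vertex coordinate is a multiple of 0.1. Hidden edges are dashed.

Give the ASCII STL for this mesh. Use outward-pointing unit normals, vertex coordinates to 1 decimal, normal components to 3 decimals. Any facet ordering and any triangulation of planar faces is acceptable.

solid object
 facet normal 0.289 0.550 -0.784
  outer loop
   vertex 1.3 4.9 2.7
   vertex 3.4 0.8 0.6
   vertex 0.0 4.3 1.8
  endloop
 endfacet
 facet normal 0.422 0.575 -0.701
  outer loop
   vertex 1.3 4.9 2.7
   vertex 4.5 4.5 4.3
   vertex 3.4 0.8 0.6
  endloop
 endfacet
 facet normal -0.736 -0.652 -0.182
  outer loop
   vertex 1.1 2.5 3.8
   vertex 0.0 4.3 1.8
   vertex 3.4 0.8 0.6
  endloop
 endfacet
 facet normal 0.963 -0.268 -0.018
  outer loop
   vertex 3.7 1.7 3.2
   vertex 3.4 0.8 0.6
   vertex 4.5 4.5 4.3
  endloop
 endfacet
 facet normal 0.093 -0.387 0.917
  outer loop
   vertex 3.7 1.7 3.2
   vertex 4.5 4.5 4.3
   vertex 1.1 2.5 3.8
  endloop
 endfacet
 facet normal -0.204 -0.918 0.341
  outer loop
   vertex 3.7 1.7 3.2
   vertex 1.1 2.5 3.8
   vertex 3.4 0.8 0.6
  endloop
 endfacet
 facet normal 0.047 0.987 0.153
  outer loop
   vertex 0.8 4.8 3.5
   vertex 4.5 4.5 4.3
   vertex 1.3 4.9 2.7
  endloop
 endfacet
 facet normal -0.202 0.101 0.974
  outer loop
   vertex 0.8 4.8 3.5
   vertex 1.1 2.5 3.8
   vertex 4.5 4.5 4.3
  endloop
 endfacet
 facet normal -0.355 0.929 -0.106
  outer loop
   vertex 0.8 4.8 3.5
   vertex 1.3 4.9 2.7
   vertex 0.0 4.3 1.8
  endloop
 endfacet
 facet normal -0.896 -0.060 0.439
  outer loop
   vertex 0.8 4.8 3.5
   vertex 0.0 4.3 1.8
   vertex 1.1 2.5 3.8
  endloop
 endfacet
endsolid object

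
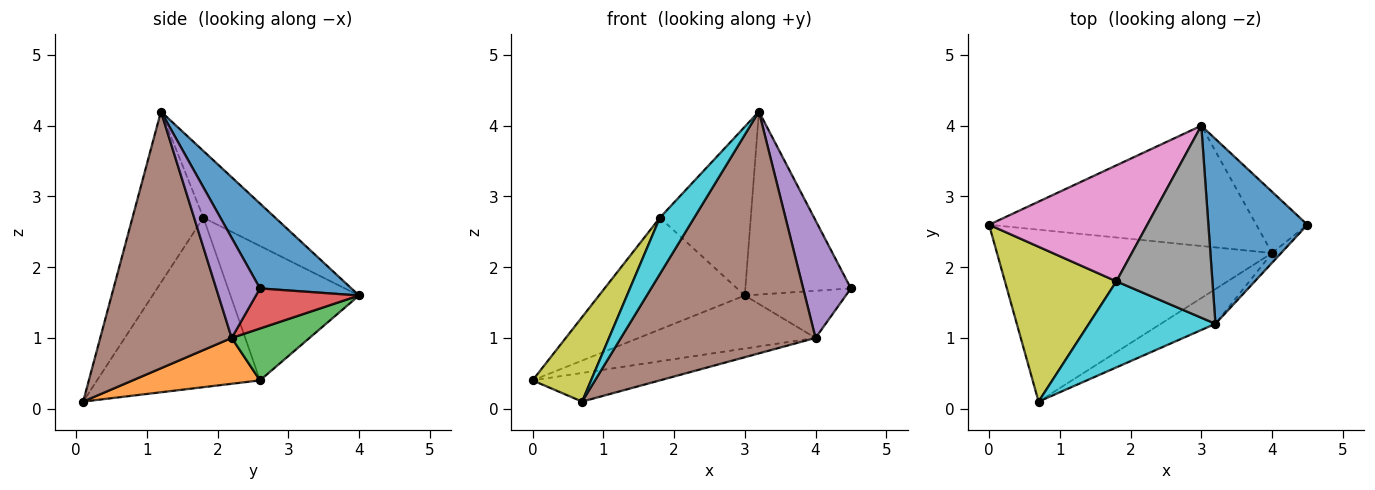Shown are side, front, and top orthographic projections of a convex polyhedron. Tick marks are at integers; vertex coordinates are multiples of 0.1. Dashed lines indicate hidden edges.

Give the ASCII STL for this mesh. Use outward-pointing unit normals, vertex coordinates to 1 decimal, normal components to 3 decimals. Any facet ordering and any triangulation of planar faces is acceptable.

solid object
 facet normal 0.520 0.601 0.607
  outer loop
   vertex 3.0 4.0 1.6
   vertex 3.2 1.2 4.2
   vertex 4.5 2.6 1.7
  endloop
 endfacet
 facet normal 0.162 0.162 -0.973
  outer loop
   vertex 4.0 2.2 1.0
   vertex 0.7 0.1 0.1
   vertex 0.0 2.6 0.4
  endloop
 endfacet
 facet normal 0.175 0.397 -0.901
  outer loop
   vertex 4.0 2.2 1.0
   vertex 0.0 2.6 0.4
   vertex 3.0 4.0 1.6
  endloop
 endfacet
 facet normal 0.528 0.518 -0.673
  outer loop
   vertex 4.0 2.2 1.0
   vertex 3.0 4.0 1.6
   vertex 4.5 2.6 1.7
  endloop
 endfacet
 facet normal 0.674 -0.736 -0.061
  outer loop
   vertex 4.0 2.2 1.0
   vertex 4.5 2.6 1.7
   vertex 3.2 1.2 4.2
  endloop
 endfacet
 facet normal 0.556 -0.823 -0.118
  outer loop
   vertex 4.0 2.2 1.0
   vertex 3.2 1.2 4.2
   vertex 0.7 0.1 0.1
  endloop
 endfacet
 facet normal -0.522 0.592 0.614
  outer loop
   vertex 1.8 1.8 2.7
   vertex 3.0 4.0 1.6
   vertex 0.0 2.6 0.4
  endloop
 endfacet
 facet normal -0.463 0.585 0.666
  outer loop
   vertex 1.8 1.8 2.7
   vertex 3.2 1.2 4.2
   vertex 3.0 4.0 1.6
  endloop
 endfacet
 facet normal -0.800 -0.287 0.526
  outer loop
   vertex 1.8 1.8 2.7
   vertex 0.0 2.6 0.4
   vertex 0.7 0.1 0.1
  endloop
 endfacet
 facet normal -0.749 -0.363 0.554
  outer loop
   vertex 1.8 1.8 2.7
   vertex 0.7 0.1 0.1
   vertex 3.2 1.2 4.2
  endloop
 endfacet
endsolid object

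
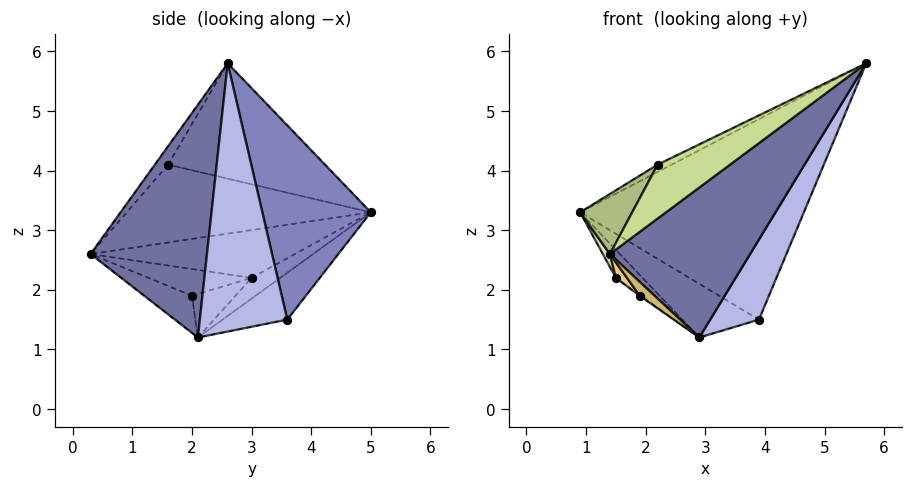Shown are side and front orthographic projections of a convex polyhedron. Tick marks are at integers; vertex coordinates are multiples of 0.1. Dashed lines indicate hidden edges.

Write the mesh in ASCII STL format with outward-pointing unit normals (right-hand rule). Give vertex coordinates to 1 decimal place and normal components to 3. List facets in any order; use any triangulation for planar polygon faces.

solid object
 facet normal 0.611 -0.736 -0.292
  outer loop
   vertex 2.9 2.1 1.2
   vertex 5.7 2.6 5.8
   vertex 1.4 0.3 2.6
  endloop
 endfacet
 facet normal 0.436 0.900 0.027
  outer loop
   vertex 3.9 3.6 1.5
   vertex 0.9 5.0 3.3
   vertex 5.7 2.6 5.8
  endloop
 endfacet
 facet normal -0.332 0.393 -0.858
  outer loop
   vertex 3.9 3.6 1.5
   vertex 2.9 2.1 1.2
   vertex 0.9 5.0 3.3
  endloop
 endfacet
 facet normal 0.788 -0.439 -0.432
  outer loop
   vertex 3.9 3.6 1.5
   vertex 5.7 2.6 5.8
   vertex 2.9 2.1 1.2
  endloop
 endfacet
 facet normal -0.446 0.040 0.894
  outer loop
   vertex 2.2 1.6 4.1
   vertex 5.7 2.6 5.8
   vertex 0.9 5.0 3.3
  endloop
 endfacet
 facet normal -0.800 -0.171 0.575
  outer loop
   vertex 2.2 1.6 4.1
   vertex 0.9 5.0 3.3
   vertex 1.4 0.3 2.6
  endloop
 endfacet
 facet normal -0.130 -0.714 0.688
  outer loop
   vertex 2.2 1.6 4.1
   vertex 1.4 0.3 2.6
   vertex 5.7 2.6 5.8
  endloop
 endfacet
 facet normal -0.900 -0.031 -0.435
  outer loop
   vertex 1.5 3.0 2.2
   vertex 1.4 0.3 2.6
   vertex 0.9 5.0 3.3
  endloop
 endfacet
 facet normal -0.381 0.355 -0.854
  outer loop
   vertex 1.5 3.0 2.2
   vertex 0.9 5.0 3.3
   vertex 2.9 2.1 1.2
  endloop
 endfacet
 facet normal -0.553 -0.173 -0.815
  outer loop
   vertex 1.9 2.0 1.9
   vertex 2.9 2.1 1.2
   vertex 1.4 0.3 2.6
  endloop
 endfacet
 facet normal -0.714 -0.077 -0.696
  outer loop
   vertex 1.9 2.0 1.9
   vertex 1.4 0.3 2.6
   vertex 1.5 3.0 2.2
  endloop
 endfacet
 facet normal -0.574 0.016 -0.818
  outer loop
   vertex 1.9 2.0 1.9
   vertex 1.5 3.0 2.2
   vertex 2.9 2.1 1.2
  endloop
 endfacet
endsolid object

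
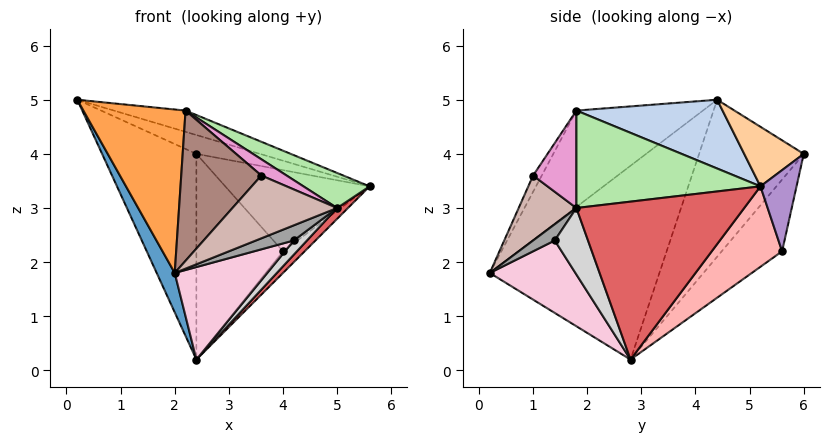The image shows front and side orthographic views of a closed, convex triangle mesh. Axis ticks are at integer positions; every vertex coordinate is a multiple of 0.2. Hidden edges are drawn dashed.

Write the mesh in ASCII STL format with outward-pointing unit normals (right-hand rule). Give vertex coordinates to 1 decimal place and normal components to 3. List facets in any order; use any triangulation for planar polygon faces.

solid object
 facet normal -0.917 -0.098 -0.388
  outer loop
   vertex 2.4 2.8 0.2
   vertex 2.0 0.2 1.8
   vertex 0.2 4.4 5.0
  endloop
 endfacet
 facet normal 0.264 0.130 0.956
  outer loop
   vertex 2.2 1.8 4.8
   vertex 5.6 5.2 3.4
   vertex 0.2 4.4 5.0
  endloop
 endfacet
 facet normal -0.726 -0.586 0.361
  outer loop
   vertex 2.2 1.8 4.8
   vertex 0.2 4.4 5.0
   vertex 2.0 0.2 1.8
  endloop
 endfacet
 facet normal 0.240 0.256 0.937
  outer loop
   vertex 2.4 6.0 4.0
   vertex 0.2 4.4 5.0
   vertex 5.6 5.2 3.4
  endloop
 endfacet
 facet normal -0.647 0.583 -0.491
  outer loop
   vertex 2.4 6.0 4.0
   vertex 2.4 2.8 0.2
   vertex 0.2 4.4 5.0
  endloop
 endfacet
 facet normal 0.531 -0.191 0.826
  outer loop
   vertex 5.0 1.8 3.0
   vertex 5.6 5.2 3.4
   vertex 2.2 1.8 4.8
  endloop
 endfacet
 facet normal 0.724 -0.047 -0.689
  outer loop
   vertex 5.0 1.8 3.0
   vertex 2.4 2.8 0.2
   vertex 5.6 5.2 3.4
  endloop
 endfacet
 facet normal 0.619 0.190 -0.762
  outer loop
   vertex 4.0 5.6 2.2
   vertex 5.6 5.2 3.4
   vertex 2.4 2.8 0.2
  endloop
 endfacet
 facet normal 0.243 0.970 0.000
  outer loop
   vertex 4.0 5.6 2.2
   vertex 2.4 6.0 4.0
   vertex 5.6 5.2 3.4
  endloop
 endfacet
 facet normal -0.471 0.675 -0.568
  outer loop
   vertex 4.0 5.6 2.2
   vertex 2.4 2.8 0.2
   vertex 2.4 6.0 4.0
  endloop
 endfacet
 facet normal -0.095 -0.876 0.473
  outer loop
   vertex 3.6 1.0 3.6
   vertex 2.2 1.8 4.8
   vertex 2.0 0.2 1.8
  endloop
 endfacet
 facet normal 0.483 -0.875 -0.040
  outer loop
   vertex 3.6 1.0 3.6
   vertex 2.0 0.2 1.8
   vertex 5.0 1.8 3.0
  endloop
 endfacet
 facet normal 0.516 -0.301 0.802
  outer loop
   vertex 3.6 1.0 3.6
   vertex 5.0 1.8 3.0
   vertex 2.2 1.8 4.8
  endloop
 endfacet
 facet normal 0.475 -0.513 -0.715
  outer loop
   vertex 4.2 1.4 2.4
   vertex 2.0 0.2 1.8
   vertex 2.4 2.8 0.2
  endloop
 endfacet
 facet normal 0.494 -0.865 -0.082
  outer loop
   vertex 4.2 1.4 2.4
   vertex 5.0 1.8 3.0
   vertex 2.0 0.2 1.8
  endloop
 endfacet
 facet normal 0.659 -0.261 -0.705
  outer loop
   vertex 4.2 1.4 2.4
   vertex 2.4 2.8 0.2
   vertex 5.0 1.8 3.0
  endloop
 endfacet
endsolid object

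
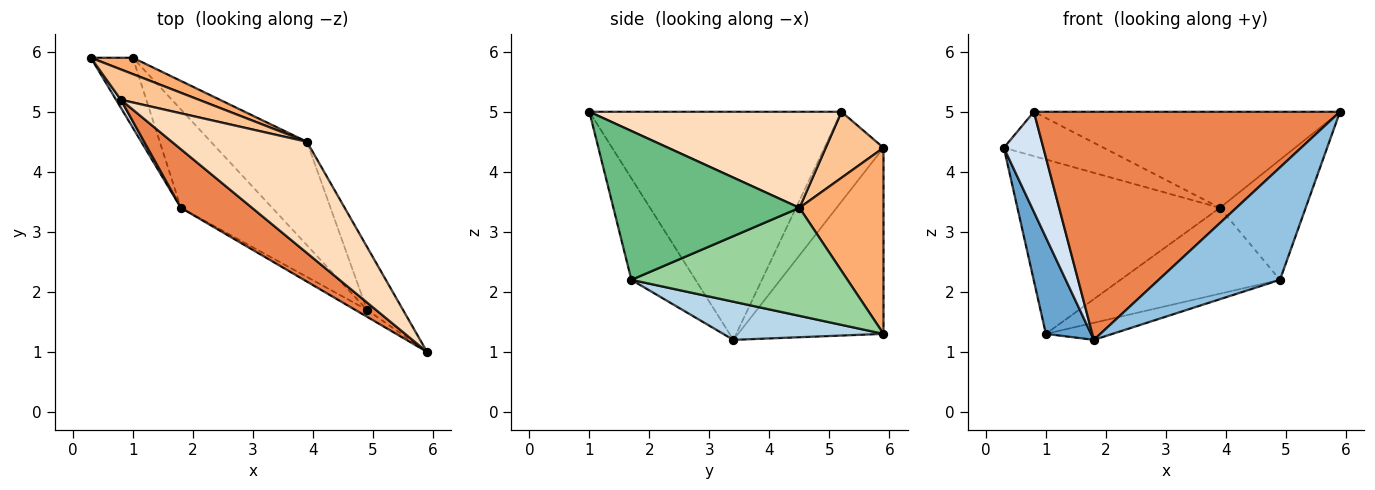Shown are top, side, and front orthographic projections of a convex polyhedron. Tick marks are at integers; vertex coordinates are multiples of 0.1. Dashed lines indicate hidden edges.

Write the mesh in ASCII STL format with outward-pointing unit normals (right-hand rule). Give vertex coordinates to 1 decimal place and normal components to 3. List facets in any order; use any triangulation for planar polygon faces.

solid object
 facet normal -0.933 -0.290 -0.211
  outer loop
   vertex 1.0 5.9 1.3
   vertex 1.8 3.4 1.2
   vertex 0.3 5.9 4.4
  endloop
 endfacet
 facet normal -0.467 -0.883 -0.054
  outer loop
   vertex 4.9 1.7 2.2
   vertex 5.9 1.0 5.0
   vertex 1.8 3.4 1.2
  endloop
 endfacet
 facet normal 0.381 0.158 -0.911
  outer loop
   vertex 4.9 1.7 2.2
   vertex 1.8 3.4 1.2
   vertex 1.0 5.9 1.3
  endloop
 endfacet
 facet normal -0.831 -0.555 0.044
  outer loop
   vertex 0.8 5.2 5.0
   vertex 0.3 5.9 4.4
   vertex 1.8 3.4 1.2
  endloop
 endfacet
 facet normal -0.624 -0.757 0.195
  outer loop
   vertex 0.8 5.2 5.0
   vertex 1.8 3.4 1.2
   vertex 5.9 1.0 5.0
  endloop
 endfacet
 facet normal 0.382 0.920 0.086
  outer loop
   vertex 3.9 4.5 3.4
   vertex 1.0 5.9 1.3
   vertex 0.3 5.9 4.4
  endloop
 endfacet
 facet normal 0.431 0.745 0.510
  outer loop
   vertex 3.9 4.5 3.4
   vertex 0.3 5.9 4.4
   vertex 0.8 5.2 5.0
  endloop
 endfacet
 facet normal 0.474 0.575 0.666
  outer loop
   vertex 3.9 4.5 3.4
   vertex 0.8 5.2 5.0
   vertex 5.9 1.0 5.0
  endloop
 endfacet
 facet normal 0.887 0.409 -0.215
  outer loop
   vertex 3.9 4.5 3.4
   vertex 5.9 1.0 5.0
   vertex 4.9 1.7 2.2
  endloop
 endfacet
 facet normal 0.654 0.483 -0.582
  outer loop
   vertex 3.9 4.5 3.4
   vertex 4.9 1.7 2.2
   vertex 1.0 5.9 1.3
  endloop
 endfacet
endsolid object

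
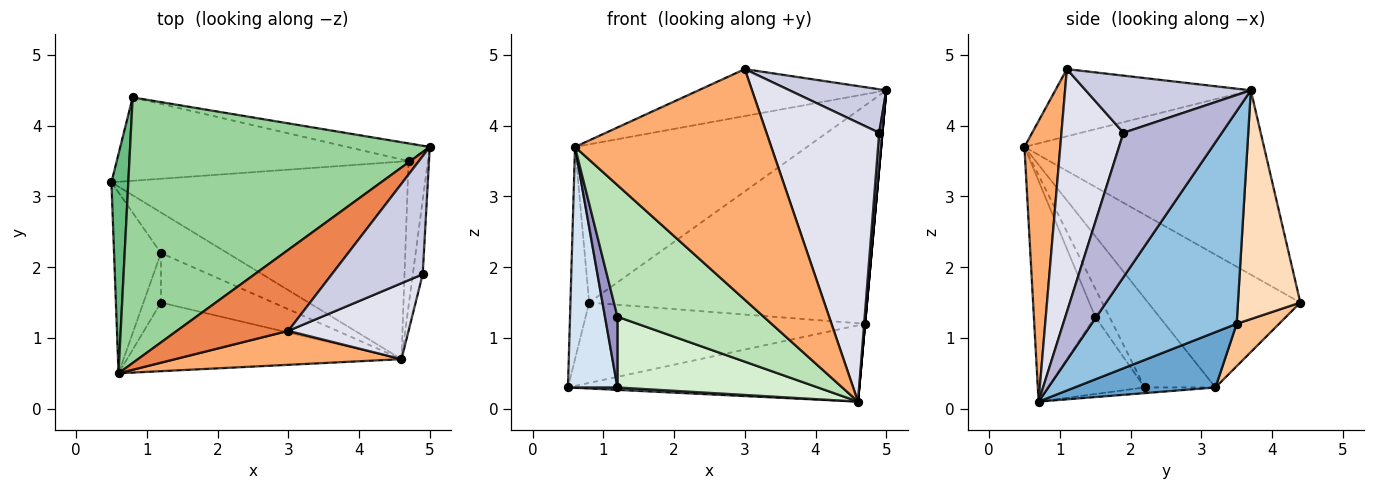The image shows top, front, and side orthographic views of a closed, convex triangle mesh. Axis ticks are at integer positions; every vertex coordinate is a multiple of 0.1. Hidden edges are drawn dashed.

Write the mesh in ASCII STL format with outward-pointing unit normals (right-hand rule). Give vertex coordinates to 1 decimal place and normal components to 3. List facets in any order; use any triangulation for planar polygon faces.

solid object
 facet normal 0.172 0.355 -0.919
  outer loop
   vertex 4.7 3.5 1.2
   vertex 4.6 0.7 0.1
   vertex 0.5 3.2 0.3
  endloop
 endfacet
 facet normal 0.996 0.000 -0.091
  outer loop
   vertex 4.7 3.5 1.2
   vertex 5.0 3.7 4.5
   vertex 4.6 0.7 0.1
  endloop
 endfacet
 facet normal -0.085 -0.059 -0.995
  outer loop
   vertex 1.2 2.2 0.3
   vertex 0.5 3.2 0.3
   vertex 4.6 0.7 0.1
  endloop
 endfacet
 facet normal -0.752 -0.527 -0.396
  outer loop
   vertex 1.2 2.2 0.3
   vertex 0.6 0.5 3.7
   vertex 0.5 3.2 0.3
  endloop
 endfacet
 facet normal -0.463 0.444 0.767
  outer loop
   vertex 3.0 1.1 4.8
   vertex 5.0 3.7 4.5
   vertex 0.6 0.5 3.7
  endloop
 endfacet
 facet normal 0.178 -0.974 0.143
  outer loop
   vertex 3.0 1.1 4.8
   vertex 0.6 0.5 3.7
   vertex 4.6 0.7 0.1
  endloop
 endfacet
 facet normal 0.104 0.690 -0.716
  outer loop
   vertex 0.8 4.4 1.5
   vertex 4.7 3.5 1.2
   vertex 0.5 3.2 0.3
  endloop
 endfacet
 facet normal 0.218 0.973 -0.079
  outer loop
   vertex 0.8 4.4 1.5
   vertex 5.0 3.7 4.5
   vertex 4.7 3.5 1.2
  endloop
 endfacet
 facet normal -0.985 0.121 0.125
  outer loop
   vertex 0.8 4.4 1.5
   vertex 0.5 3.2 0.3
   vertex 0.6 0.5 3.7
  endloop
 endfacet
 facet normal -0.467 0.452 0.760
  outer loop
   vertex 0.8 4.4 1.5
   vertex 0.6 0.5 3.7
   vertex 5.0 3.7 4.5
  endloop
 endfacet
 facet normal -0.349 -0.831 -0.433
  outer loop
   vertex 1.2 1.5 1.3
   vertex 4.6 0.7 0.1
   vertex 0.6 0.5 3.7
  endloop
 endfacet
 facet normal -0.368 -0.762 -0.533
  outer loop
   vertex 1.2 1.5 1.3
   vertex 1.2 2.2 0.3
   vertex 4.6 0.7 0.1
  endloop
 endfacet
 facet normal -0.680 -0.600 -0.420
  outer loop
   vertex 1.2 1.5 1.3
   vertex 0.6 0.5 3.7
   vertex 1.2 2.2 0.3
  endloop
 endfacet
 facet normal 0.997 -0.033 -0.068
  outer loop
   vertex 4.9 1.9 3.9
   vertex 4.6 0.7 0.1
   vertex 5.0 3.7 4.5
  endloop
 endfacet
 facet normal 0.508 -0.298 0.808
  outer loop
   vertex 4.9 1.9 3.9
   vertex 5.0 3.7 4.5
   vertex 3.0 1.1 4.8
  endloop
 endfacet
 facet normal 0.469 -0.852 0.232
  outer loop
   vertex 4.9 1.9 3.9
   vertex 3.0 1.1 4.8
   vertex 4.6 0.7 0.1
  endloop
 endfacet
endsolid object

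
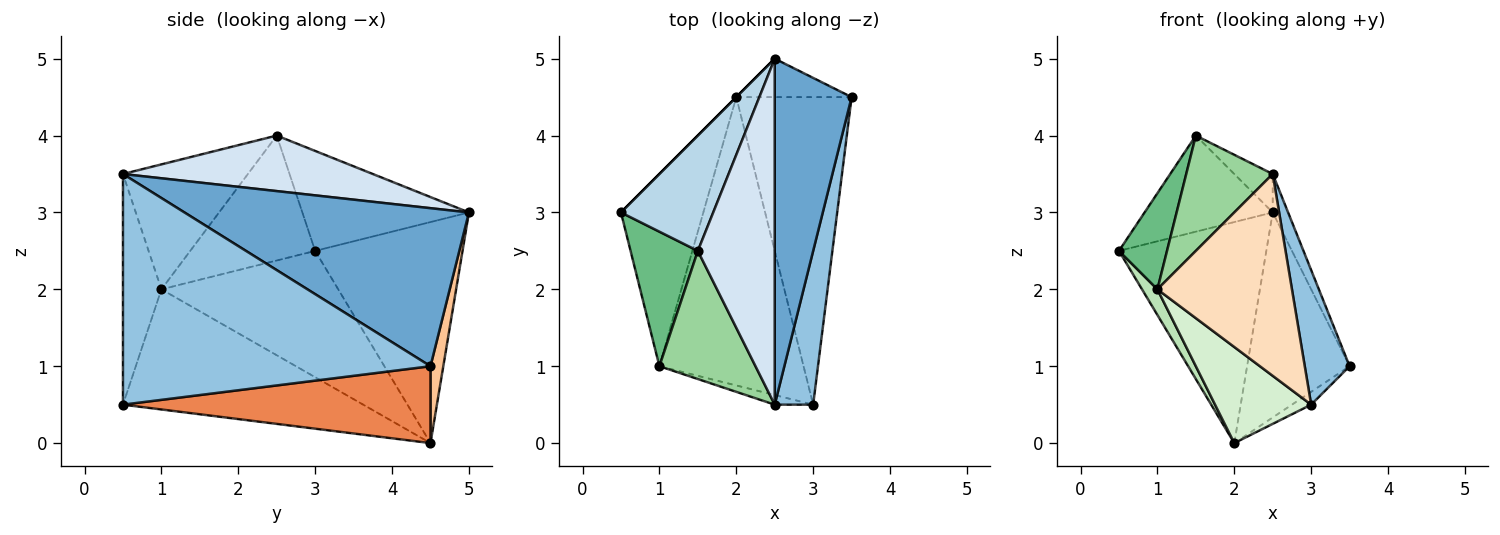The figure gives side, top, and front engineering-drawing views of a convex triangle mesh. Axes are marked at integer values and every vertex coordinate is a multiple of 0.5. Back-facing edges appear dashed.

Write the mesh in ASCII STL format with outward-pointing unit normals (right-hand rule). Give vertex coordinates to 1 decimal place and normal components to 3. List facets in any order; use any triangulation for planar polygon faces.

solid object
 facet normal 0.898 0.049 0.437
  outer loop
   vertex 2.5 5.0 3.0
   vertex 2.5 0.5 3.5
   vertex 3.5 4.5 1.0
  endloop
 endfacet
 facet normal 0.976 -0.142 0.163
  outer loop
   vertex 3.0 0.5 0.5
   vertex 3.5 4.5 1.0
   vertex 2.5 0.5 3.5
  endloop
 endfacet
 facet normal -0.640 0.492 0.590
  outer loop
   vertex 1.5 2.5 4.0
   vertex 2.5 5.0 3.0
   vertex 0.5 3.0 2.5
  endloop
 endfacet
 facet normal 0.583 0.090 0.807
  outer loop
   vertex 1.5 2.5 4.0
   vertex 2.5 0.5 3.5
   vertex 2.5 5.0 3.0
  endloop
 endfacet
 facet normal 0.554 0.035 -0.832
  outer loop
   vertex 2.0 4.5 0.0
   vertex 3.5 4.5 1.0
   vertex 3.0 0.5 0.5
  endloop
 endfacet
 facet normal -0.707 0.707 0.000
  outer loop
   vertex 2.0 4.5 0.0
   vertex 0.5 3.0 2.5
   vertex 2.5 5.0 3.0
  endloop
 endfacet
 facet normal 0.122 0.976 -0.183
  outer loop
   vertex 2.0 4.5 0.0
   vertex 2.5 5.0 3.0
   vertex 3.5 4.5 1.0
  endloop
 endfacet
 facet normal -0.274 -0.961 -0.046
  outer loop
   vertex 1.0 1.0 2.0
   vertex 3.0 0.5 0.5
   vertex 2.5 0.5 3.5
  endloop
 endfacet
 facet normal -0.834 -0.321 0.449
  outer loop
   vertex 1.0 1.0 2.0
   vertex 1.5 2.5 4.0
   vertex 0.5 3.0 2.5
  endloop
 endfacet
 facet normal -0.695 -0.481 0.535
  outer loop
   vertex 1.0 1.0 2.0
   vertex 2.5 0.5 3.5
   vertex 1.5 2.5 4.0
  endloop
 endfacet
 facet normal -0.835 -0.073 -0.545
  outer loop
   vertex 1.0 1.0 2.0
   vertex 0.5 3.0 2.5
   vertex 2.0 4.5 0.0
  endloop
 endfacet
 facet normal -0.620 -0.248 -0.744
  outer loop
   vertex 1.0 1.0 2.0
   vertex 2.0 4.5 0.0
   vertex 3.0 0.5 0.5
  endloop
 endfacet
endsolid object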